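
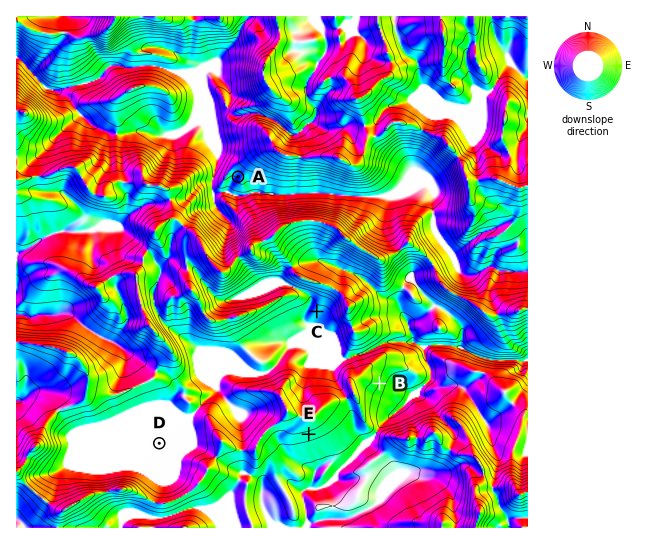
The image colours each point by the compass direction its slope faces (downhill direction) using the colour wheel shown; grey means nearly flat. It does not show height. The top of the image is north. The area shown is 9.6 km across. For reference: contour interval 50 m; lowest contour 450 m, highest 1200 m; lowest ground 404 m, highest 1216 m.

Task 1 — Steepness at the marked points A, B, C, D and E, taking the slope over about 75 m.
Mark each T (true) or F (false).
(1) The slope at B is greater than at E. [T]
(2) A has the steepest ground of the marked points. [F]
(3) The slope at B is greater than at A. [T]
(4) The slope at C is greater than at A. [F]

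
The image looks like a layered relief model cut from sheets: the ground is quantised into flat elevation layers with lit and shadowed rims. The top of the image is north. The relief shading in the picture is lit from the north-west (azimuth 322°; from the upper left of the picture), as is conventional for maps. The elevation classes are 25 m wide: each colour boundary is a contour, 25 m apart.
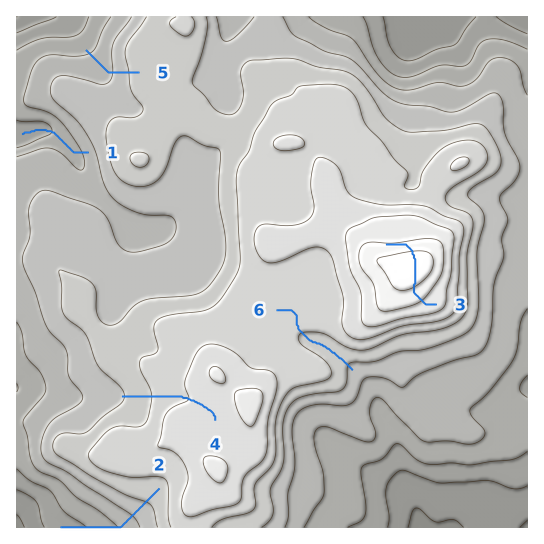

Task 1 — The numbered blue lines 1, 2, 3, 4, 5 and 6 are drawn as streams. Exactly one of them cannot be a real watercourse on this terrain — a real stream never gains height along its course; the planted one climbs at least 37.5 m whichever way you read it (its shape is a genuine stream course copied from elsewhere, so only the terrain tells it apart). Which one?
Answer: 3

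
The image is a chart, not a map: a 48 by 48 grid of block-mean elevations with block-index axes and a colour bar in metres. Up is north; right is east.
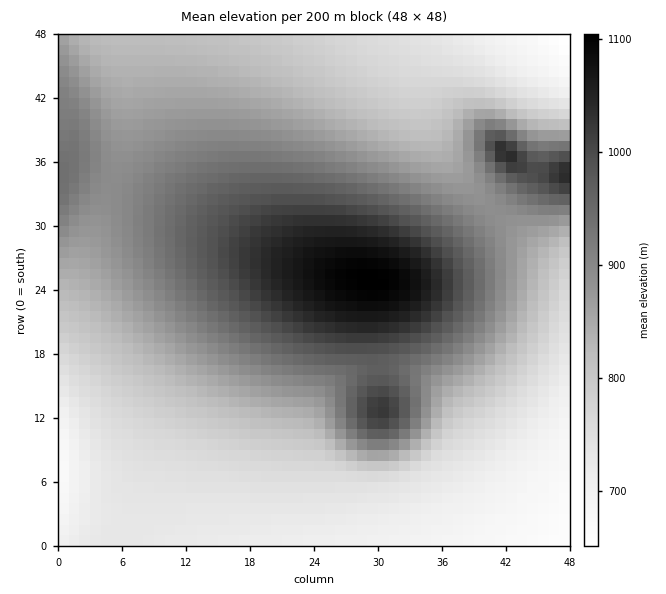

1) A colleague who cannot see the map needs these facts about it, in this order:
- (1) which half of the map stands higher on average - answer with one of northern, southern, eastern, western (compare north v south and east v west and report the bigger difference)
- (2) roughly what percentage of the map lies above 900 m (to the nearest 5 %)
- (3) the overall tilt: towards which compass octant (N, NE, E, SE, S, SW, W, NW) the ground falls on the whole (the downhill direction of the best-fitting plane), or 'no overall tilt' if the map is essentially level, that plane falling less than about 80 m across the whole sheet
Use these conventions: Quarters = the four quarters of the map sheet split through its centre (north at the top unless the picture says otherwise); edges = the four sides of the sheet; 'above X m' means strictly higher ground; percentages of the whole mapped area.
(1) The northern half stands higher on average than the southern half.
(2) About 35 % of the map lies above 900 m.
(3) The general tilt is down to the south (the land rises towards the north).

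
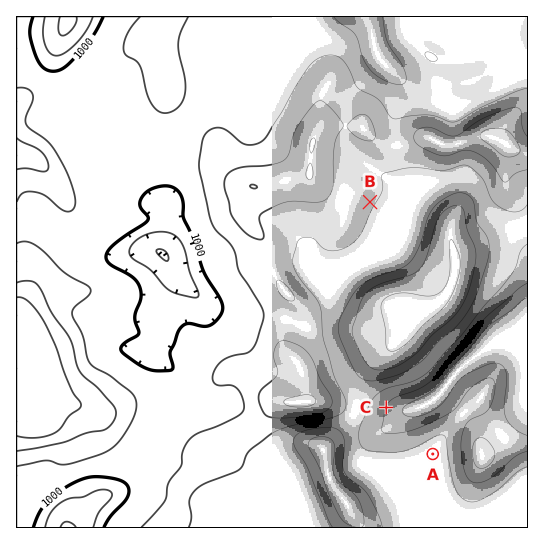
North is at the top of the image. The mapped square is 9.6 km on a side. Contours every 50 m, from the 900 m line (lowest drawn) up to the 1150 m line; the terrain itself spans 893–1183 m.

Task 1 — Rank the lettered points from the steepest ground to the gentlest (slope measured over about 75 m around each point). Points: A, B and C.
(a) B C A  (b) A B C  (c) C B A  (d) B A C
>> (c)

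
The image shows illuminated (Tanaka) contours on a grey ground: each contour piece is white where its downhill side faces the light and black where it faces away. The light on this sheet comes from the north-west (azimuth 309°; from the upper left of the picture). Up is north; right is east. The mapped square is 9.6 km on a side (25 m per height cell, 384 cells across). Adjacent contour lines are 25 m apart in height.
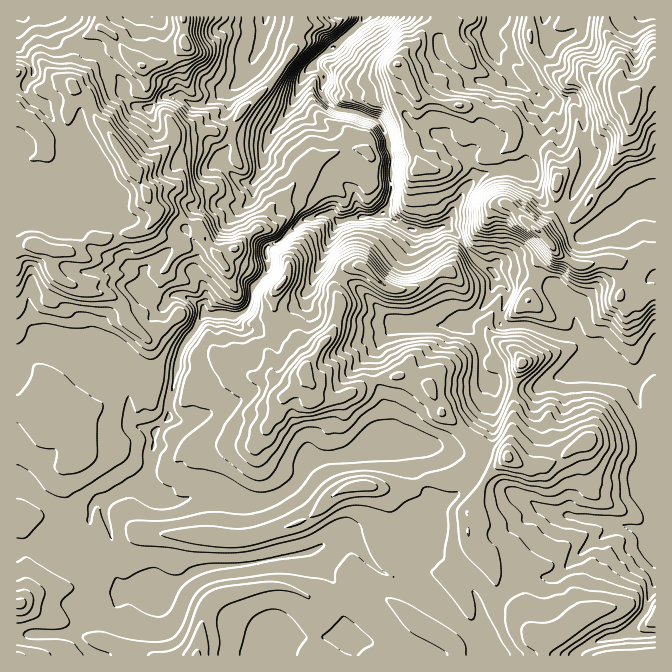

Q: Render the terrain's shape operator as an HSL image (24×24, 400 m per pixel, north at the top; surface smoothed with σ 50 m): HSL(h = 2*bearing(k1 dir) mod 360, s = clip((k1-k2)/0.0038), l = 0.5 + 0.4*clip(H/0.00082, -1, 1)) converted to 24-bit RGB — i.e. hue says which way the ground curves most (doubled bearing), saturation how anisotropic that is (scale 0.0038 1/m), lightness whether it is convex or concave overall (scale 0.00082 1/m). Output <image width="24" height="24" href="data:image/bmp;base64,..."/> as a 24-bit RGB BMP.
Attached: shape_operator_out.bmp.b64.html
<image width="24" height="24" href="data:image/bmp;base64,Qk32BgAAAAAAADYAAAAoAAAAGAAAABgAAAABABgAAAAAAMAGAAATCwAAEwsAAAAAAAAAAAAAmntLkHBcgGaNe6CccpqXaGePwp+PimyDbW94fX5+eoB8hYZ5fHZ8fHV0f2tqZ5lzdqN7cWNzgFt2mLKCs1phI3AwPoAkmlw2gbShc5KTb4h2eHpoe3VyZnBvkJ5omndybXFkcnRre3BsfpF9d3B6fnd/jKaibpaGgGBkcWiAhKGReol/lX6Yy7HRwrLWHHu6s4ehhXmWgHSPcW1+e351eHx3VH1uv5K/rp3GnZa/laa2kXyag3qPh6Gef11egmhrgI6EhGRncpB2a4Rkb4qSfY12fZiEODiqhIRsd21rfHF1jGuNjIF1cW9fcGpRU1YxP0gkSVQva2pNdWNxmZyLe1lkc5KNioWQfF10jLCRe4KOgIScTY5bmZxlkZRxaUlhg4h2dIB1bYKFhGCQlpKwmZnApqfHrbHPsqvSup7SqnC1QWNEa25VipGDe4l5cnd8pWuUhJx+cIyBfYiOjYWkVHKnmHJOc1FnjIGJh3R1Z4FiXZF+hZN1aGhVc3ZcgHttamVWW2dPm3ec3q7QSWZVZ31YeIFxa3p5ZqqerKmMamiAZUY4W1I1jnhId7qdZWqTdWVploWAkH98ZIJkTHtRlWR4gYBubGJYh3NsdZhxT29mY5h8xrbjtLDdiHiji36cZJiXwmtnRiUohrqLYIaGjauBa4FjVlZmcXyLeYiCnpGTh4WTf5+aTU+Jmoieg32YsI+vnKeCUGNkc3hYVWVCcGxUdndmcXBhe2ZfP16M3NnydHmqwI/HtryTd5ieUmF5eYCJfHuGiJCBiJB8klVbL25lkYZkdHKNcmeO1bCvVz1MWHBLhZhqXGtfcmNihlddic2oPl6E07yJX1SEWoqR49HPinmdZkxze3uDhY6FhICLnIyKb2OOMEyXvq2aX3VfTHtmv46ZuH3Il7TNvqnUU2eAa2d2mMOdfaBrMzFBv9NnOWFrXFeWpa2DkFh1fGKJeH2BhZGFfXd9i319jG2FOqKStFNchnuKeIeVTI+B27HBib2gM4t6oHLHsKjSnqfDso2XOjlb2FRJNIY+Olg3bnJXd19baYplc4VyfndweHVtbVtbm3RVxsSEFFVqmqO1h4Wuh2GPR4RY8KunMnFJJkU4ibyGhYbDxZi1WSh+1vXu0LLbmVm2dE1fgGNaV4xTjnJchIFbb2hRTWuHq9jBxHLFG9nefnwYLxMFu597W52HsGA/v31yQkhkNjobQUghSUUpeNBYXhUMcl4bS6SMmFeau5xxP3aQPU+WtmFnm7/Pes2rZztRgI0usyYdd0GjAL2s+9LQHVk/bmTD0nx0pR+Y0tr5d267g6pvM5aSVCWt28ivSig1HT4m3+TJmni5XyFqpNR/halJm1pUbTpwyb2JQyxZn9OZ3M6GACMz99/UCC5C9dbz0vnsIBMe12vU2fLfKgkjMWRHkyg3XOil1dn2htS+gmiHrLPhgpXLtmuzuna+uY7KQZNuf2bBf+nV+NPlAD829dNWDzpUxdWhvV2TRGWXL1kgkQEvzXRXMBwalvK1dejQO0Isf2lYn3qadXVedF5gc5tub15cl09kzOvENLFmXjcqHkkv67rNVLEJQh0EIDADIjADog8rhL9iCiAp89jl0u35m+3viCJivaJnZHVpen9ve3p1epGAfW5wdVtwhshuw1O7d8HQrYXJEzxKs4R0soaWkIC1aEy40/LZngDAlpVoH1lRKdBf3sKZKQon1eiV02aWUYBjcXlwkW2VdJ1/eHB5d0eE1/Himzh6uo9MEi0k0+jEFSJCs5eTnIGjen2Sz+maDwB+v9Hdo2e4PKF5f3oyKmBm5bWfLkZZ5Y6aRINZZ492q1yZaFV32PPecVWBvD5mlYa/f27PuLJoDCcmtJ2ao1mMzN3qewCLyveuZ1FHeVdiYHxdqbSLTo6gkEFjpUJ+w5RPSrSuwmiEf0JQeMd3ebVWQBUXIewnaBQZI2l5+NPoUKBgDTg8xv8pTQ4AOwA5y+Ofc6nBwNTtjarQws3cTDpli3EpVSNOudO0s3G/K1S4s8Lb2erWSShGwpJxdDMrXLw+Nl01HEAu+tHYAzAldwBv38TMfkeS2u/QUnWGZWEwdYg0XC4qZCVQn47je8HWw96/wl6+xEnBiIJOfFhChkSGtdjUuoTQ5djzYJLLQFFbQmJw/M/aADMjXlKleZXA8tnZTURpva92RmikYTVeddaEO5KTdjOO5OzLay/EYHxCYHFLrVKMhcqFXHlOTTVe9vbVVS6HZnqeNUBg07+l67HzAFVKKT0Ysoo1zGSBs8Z6L0V9SEd4z9l5lp5YNzx1oLtaPoAu"/>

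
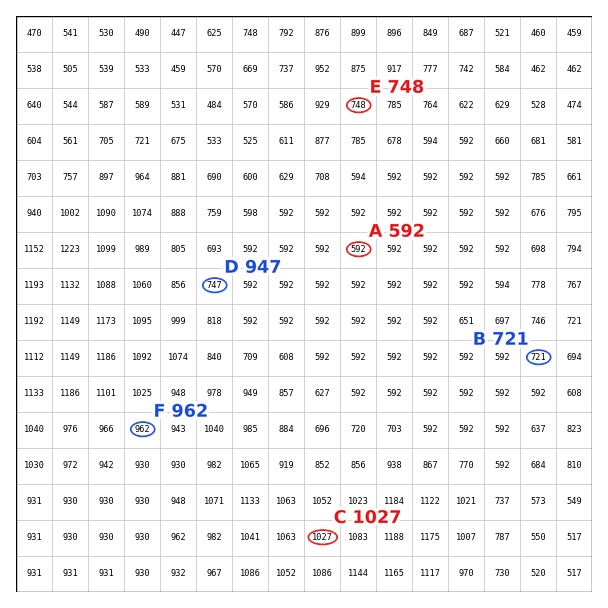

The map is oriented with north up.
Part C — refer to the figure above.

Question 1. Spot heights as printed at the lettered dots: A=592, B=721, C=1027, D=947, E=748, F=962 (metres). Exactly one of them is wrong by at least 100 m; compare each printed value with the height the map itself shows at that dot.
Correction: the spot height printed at D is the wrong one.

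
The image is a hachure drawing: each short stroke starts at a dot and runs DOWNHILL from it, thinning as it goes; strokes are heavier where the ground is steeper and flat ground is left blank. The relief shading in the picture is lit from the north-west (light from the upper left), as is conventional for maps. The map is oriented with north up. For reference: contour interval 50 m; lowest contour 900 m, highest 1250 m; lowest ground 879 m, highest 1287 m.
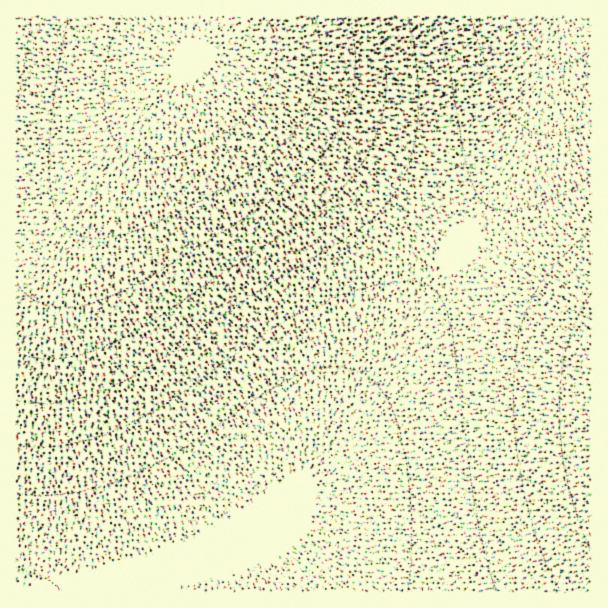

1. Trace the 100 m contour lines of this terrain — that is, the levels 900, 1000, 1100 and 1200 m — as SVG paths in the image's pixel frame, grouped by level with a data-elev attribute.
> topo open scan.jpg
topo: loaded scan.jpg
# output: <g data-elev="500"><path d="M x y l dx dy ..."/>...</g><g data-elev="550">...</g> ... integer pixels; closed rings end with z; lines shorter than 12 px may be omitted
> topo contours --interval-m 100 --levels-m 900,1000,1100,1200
<g data-elev="900"><path d="M17 567l33 14 6 4 4 6"/><path d="M591 48l-9 9-10 6-11 1-10-3-11-6-9-9-9-14-8-15"/></g><g data-elev="1000"><path d="M17 445l22 2 23-2 24-5 25-8 26-12 27-15 99-70 45-26 33-14 34-10 29-4 19 2 9 5 8 8 6 12 4 15 6 34 19 152 10 45 12 37"/><path d="M591 176l-31 19-18 8-17 5-13 2-12 0-11-3-7-6-9-13-6-21-19-105-11-45"/></g><g data-elev="1100"><path d="M17 352l21 6 24 0 27-6 28-11 39-23 137-90 24-18 18-15 17-18 13-18 9-19 8-23 4-25 0-26-2-25-6-24"/><path d="M591 292l-14 26-10 27-6 30-2 33 2 36 6 36 10 36 14 36"/></g><g data-elev="1200"><path d="M69 17l-9 45-8 52-3 41 1 31 6 24 9 16 13 9 18 4 17-2 21-6 24-9 30-15 57-33 21-15 18-16 12-14 10-15 7-15 5-16 3-18 0-17-2-16-5-15"/></g>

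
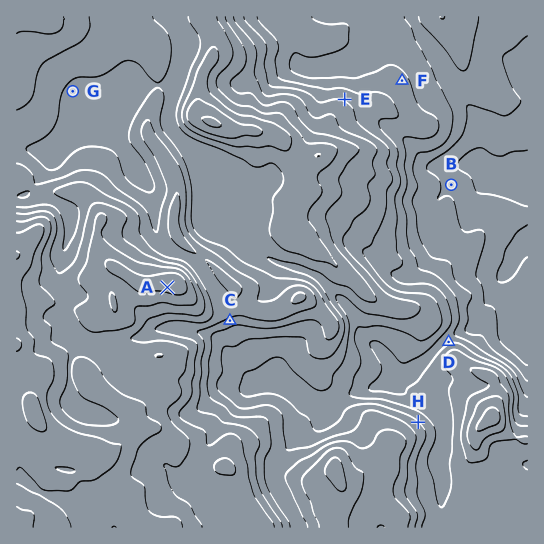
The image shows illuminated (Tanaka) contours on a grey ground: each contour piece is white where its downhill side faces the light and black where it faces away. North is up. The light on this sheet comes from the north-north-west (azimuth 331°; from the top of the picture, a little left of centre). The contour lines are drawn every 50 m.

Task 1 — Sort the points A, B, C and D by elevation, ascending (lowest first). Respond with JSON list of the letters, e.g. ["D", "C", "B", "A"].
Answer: ["B", "D", "C", "A"]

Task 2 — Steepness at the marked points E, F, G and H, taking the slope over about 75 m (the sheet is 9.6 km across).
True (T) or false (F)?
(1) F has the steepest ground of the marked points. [F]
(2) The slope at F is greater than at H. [F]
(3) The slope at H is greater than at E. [T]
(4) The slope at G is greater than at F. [F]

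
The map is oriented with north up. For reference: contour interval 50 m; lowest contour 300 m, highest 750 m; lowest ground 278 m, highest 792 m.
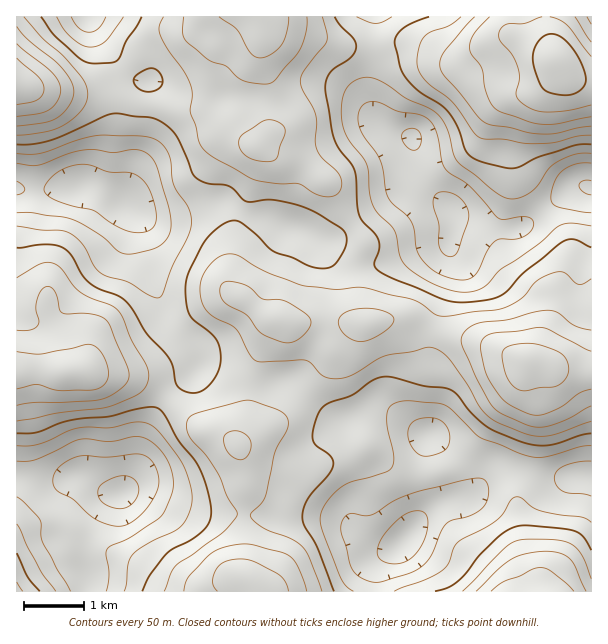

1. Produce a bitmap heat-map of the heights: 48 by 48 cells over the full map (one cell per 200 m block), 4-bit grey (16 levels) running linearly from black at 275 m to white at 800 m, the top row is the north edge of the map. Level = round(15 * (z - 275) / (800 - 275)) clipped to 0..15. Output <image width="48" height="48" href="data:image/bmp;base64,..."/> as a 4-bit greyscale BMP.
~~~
<image width="48" height="48" href="data:image/bmp;base64,Qk32BAAAAAAAAHYAAAAoAAAAMAAAADAAAAABAAQAAAAAAIAEAAATCwAAEwsAABAAAAAAAAAAAAAAABEREQAiIiIAMzMzAERERABVVVUAZmZmAHd3dwCIiIgAmZmZAKqqqgC7u7sAzMzMAN3d3QDu7u4A////AIdkMzNFZ4mqu7zLuphlRERVZniau7zLqXZUMzNFZ3iau7y7qodkMzNEVWeJqru6qGVDMzNFZniJq7uqqYdUMyIjRVZ4mqqqmGVDMzRFVmd4mqqpmHZUMiESNFZniZmZh1QzMzM0RVZniJmYh3VDMyESNFVWd4iIdlQzMzIiNEVWeIiId2VDMzISI0RVZmZmZkQzMiERI0RWd4iHd2VERDMiIzNEVWVVVUMzIhEBEjRWeIiHd2VEREMzMzM0VVVERDMiIRAAEjRWeImId3ZVRUREMzM0RVREMzMiEREREjRWeJmId3dlVVVERERERERDMzMyISIRIjRniZmId3dmZVVEREREREREM0RDMiIiI0VomZmYd3dmZmVENERERVVVRFVUQzQzNFaImZmYh3ZmZmVDM0RVVnd2ZXdmVVVURWeJmZmYh3ZmZlVDM0VWeImYd4iHd2ZmVmeImZmIh3ZmZVVERFV4maqqmJmZmYiHd3d3iIiIh3dmZVVVVVaJq7u7qaqqqqqYh3d3d4iHd3d3ZlVmZmeKvMzMuru7u7uph3Zmd3h3d3iIdmZnd3ibzMzMy7u8zMuph3ZmZ3iHd4iIh3d3d4mrzd3cy7u7u7uph3ZmZ3iIiIiZmIiIiImrzd3cy6qqu7qYd2ZmZ3iZmZmZmZiIiJqrzMzMu5qqqqqYdmZmd4maqpmZqpmYiJmru7u6qpmZqqmHZlZneImqqpmZqqmYiImZmqqqmZmZmZmHZVZ4iZqqqZmZmZmYh3eIiJmZmZmZmId2VVZ4maqZmYiJmYiHdmZmd4iZiImZh2ZlVVZ4mZmZiIiIiHd2VURVZ3iIiIiYdlVVRFZ4mZmIh3d3d2ZlQzNFVneIiHiIdlRERFVniIh3d2Znd2ZUMyM0VWZ3d3d3ZVRDNEVneId2ZmZnd2VEMiI0RFVnd2ZmVUMzM0RWd3dmZVZmd2VDMiIzRERWZlVVRDMiIjRWZ3ZmVVZndmVDMiIzMzRVVUQzMyIREjRWZmZmZmd3ZlRDIiIzRERERDMyIiEREjVWZmZmZ3d3ZUMzIiI0VVRDMyIiERERI0VmZnd3eIiHZUMzIiNFVlVDIiMiESIiI0Znd3iIiIiHZUMzMzRWZmVDIjQzIiIzM0ZneImZmYiHZUMiM0VmZmZUM1VUMzMzNFZ4iJmpmYh2VDMiNFZ3d3dmVXdmVURERVZ4iZqpmYd1QzIiNFeIiIiId5iIdmVWZmeImZmZmYdlQzIiNGeJmaqqmaqph3ZmZneImZmZmYdlQzMzRXiaq7u7u8y6mHd3d3eIiJmZmYdlQzRFVomrvM3dzN3LqHd3d3eIiJmZmIdlREVWeJqrzN3e7d3LmHd3ZneImZmZmHdlVVVniaq7vN3u7ty6l3d3ZniJmaqqmIdmZWZ4maq7vN7v7cupdmZnd3iZmqq6qYd3ZmZ4maq7zN7/7amHZVVnd4maqqu7qph3ZmZ4iaq8zN7u3Jh2VEVmeImqqru7uph3ZmZ3iJq8zN3ty4dlQzRWd4mqq7u7uph2VVZnd4mrzMzcug=="/>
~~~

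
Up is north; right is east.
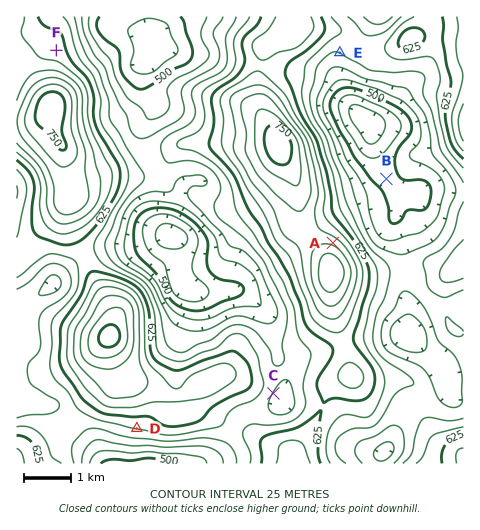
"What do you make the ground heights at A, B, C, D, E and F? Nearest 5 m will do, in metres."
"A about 695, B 495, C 575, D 600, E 575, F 640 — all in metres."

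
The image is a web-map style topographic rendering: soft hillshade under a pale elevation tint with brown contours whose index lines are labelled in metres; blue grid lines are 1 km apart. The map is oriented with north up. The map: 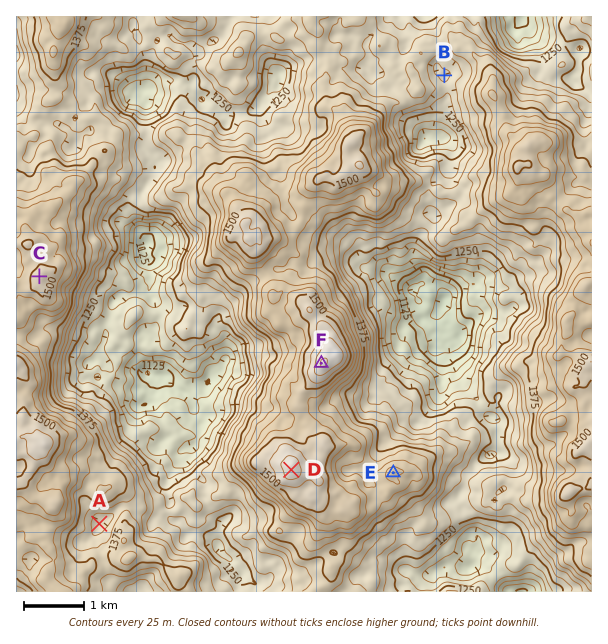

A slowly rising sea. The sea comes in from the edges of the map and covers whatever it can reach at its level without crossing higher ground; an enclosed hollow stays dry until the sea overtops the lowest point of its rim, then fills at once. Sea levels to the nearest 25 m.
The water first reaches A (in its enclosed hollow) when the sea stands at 1350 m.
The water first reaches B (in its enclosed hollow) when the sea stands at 1300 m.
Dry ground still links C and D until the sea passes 1275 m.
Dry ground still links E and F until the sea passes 1425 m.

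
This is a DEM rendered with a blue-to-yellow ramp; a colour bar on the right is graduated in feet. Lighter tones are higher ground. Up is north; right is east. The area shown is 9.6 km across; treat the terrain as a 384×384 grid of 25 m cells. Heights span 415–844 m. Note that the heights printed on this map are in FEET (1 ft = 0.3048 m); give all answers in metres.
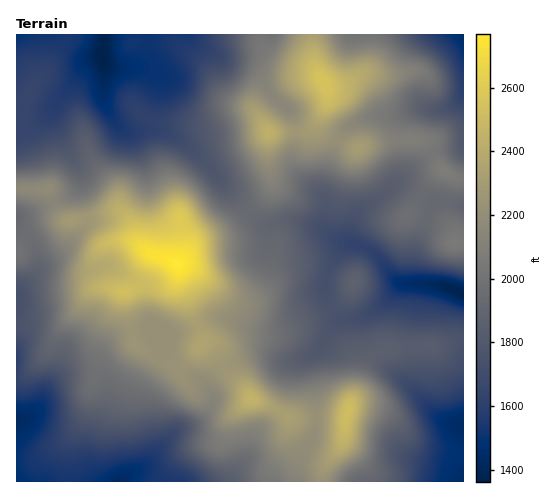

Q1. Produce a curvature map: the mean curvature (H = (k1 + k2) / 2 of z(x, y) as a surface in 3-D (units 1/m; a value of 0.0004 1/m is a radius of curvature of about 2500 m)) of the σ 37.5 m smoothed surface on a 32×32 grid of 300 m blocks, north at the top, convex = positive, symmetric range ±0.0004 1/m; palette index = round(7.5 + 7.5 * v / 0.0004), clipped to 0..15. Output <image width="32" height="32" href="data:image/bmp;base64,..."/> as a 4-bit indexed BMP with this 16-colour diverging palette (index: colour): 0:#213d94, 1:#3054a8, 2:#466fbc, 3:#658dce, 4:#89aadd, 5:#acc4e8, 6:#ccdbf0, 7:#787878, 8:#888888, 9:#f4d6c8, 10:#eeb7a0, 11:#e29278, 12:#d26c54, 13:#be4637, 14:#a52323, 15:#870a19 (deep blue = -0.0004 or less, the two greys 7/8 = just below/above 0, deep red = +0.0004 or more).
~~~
<image width="32" height="32" href="data:image/bmp;base64,Qk12AgAAAAAAAHYAAAAoAAAAIAAAACAAAAABAAQAAAAAAAACAAATCwAAEwsAABAAAAAAAAAAlD0hAKhUMAC8b0YAzo1lAN2qiQDoxKwA8NvMAHh4eACIiIgAyNb0AKC37gB4kuIAVGzSADdGvgAjI6UAGQqHAIh4iYRohSV2fGp9sErLh3iJh3aGVHh5pjd4afp3ZWZoial2l4U43tlVuFS/1jWneWaJl6iXUFiGU5txf6I511ZEWJeJl4AU3mF+s3+1fJI0dCe6eZh46hv/2qR/+MsTiMUo3Gh2a9Yo/lWHb/6iKKjZNopnVqx0mcYUWXaWAXmIn6Z5V5uneWeVEyQzVWiImFu0eEvoddybdndkaIiqnLiVpUlYlnN7uGiKpmmJqZurlX6HlmMkdUV4Z5hkRpdWe1ZJ1FtRaaRXm4SHaHNZmrlHeN7P2syIqZmnVEzZVGUgRVm5lVNOneh2mYVN/BAAA9MlyCKKvs5RNYeYSOYLiq3kdF+G77rMQ1aYiGQwa2r/k3kK7dhmv5d2moZUR7tnvGbfsiaoidqGVVZEh3rNlpwkiKrtk5/0JXh2l3hGi6Z1/MUSz2CPtBRpy4RXVUaWSP36M5+CioMUWcciSIZEaa9ThTmpZcpCRXukd2zXM0n5ZoV8UzilJXaLkqps/neHgHV1zkE1M2hVv/aah+6b7fSXVewjiHmXU5/2i1AlV5i4p0bWGbl4iIr9MB35MWYwJalllTy2VUnJ9wVq7MV1KLGalohJhmQplKdtrum6yW3ymbhoJmd1akGIfK6o77v/s5iZYzuHeIYiiEu+cXyWmFaHecksqJpomdwnrGA3hkRo"/>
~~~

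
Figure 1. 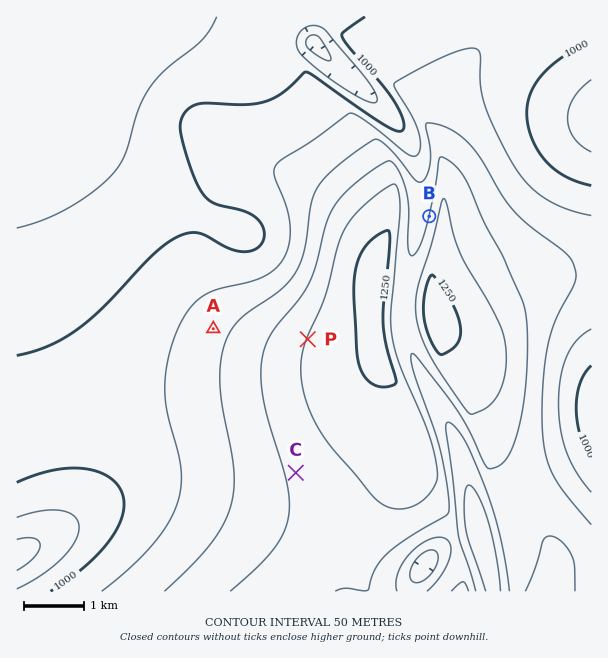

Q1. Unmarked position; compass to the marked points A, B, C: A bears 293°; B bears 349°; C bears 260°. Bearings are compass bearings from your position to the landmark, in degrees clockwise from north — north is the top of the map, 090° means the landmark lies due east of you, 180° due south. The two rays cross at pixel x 473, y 440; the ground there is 1150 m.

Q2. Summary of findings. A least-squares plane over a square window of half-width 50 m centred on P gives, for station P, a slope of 5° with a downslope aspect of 290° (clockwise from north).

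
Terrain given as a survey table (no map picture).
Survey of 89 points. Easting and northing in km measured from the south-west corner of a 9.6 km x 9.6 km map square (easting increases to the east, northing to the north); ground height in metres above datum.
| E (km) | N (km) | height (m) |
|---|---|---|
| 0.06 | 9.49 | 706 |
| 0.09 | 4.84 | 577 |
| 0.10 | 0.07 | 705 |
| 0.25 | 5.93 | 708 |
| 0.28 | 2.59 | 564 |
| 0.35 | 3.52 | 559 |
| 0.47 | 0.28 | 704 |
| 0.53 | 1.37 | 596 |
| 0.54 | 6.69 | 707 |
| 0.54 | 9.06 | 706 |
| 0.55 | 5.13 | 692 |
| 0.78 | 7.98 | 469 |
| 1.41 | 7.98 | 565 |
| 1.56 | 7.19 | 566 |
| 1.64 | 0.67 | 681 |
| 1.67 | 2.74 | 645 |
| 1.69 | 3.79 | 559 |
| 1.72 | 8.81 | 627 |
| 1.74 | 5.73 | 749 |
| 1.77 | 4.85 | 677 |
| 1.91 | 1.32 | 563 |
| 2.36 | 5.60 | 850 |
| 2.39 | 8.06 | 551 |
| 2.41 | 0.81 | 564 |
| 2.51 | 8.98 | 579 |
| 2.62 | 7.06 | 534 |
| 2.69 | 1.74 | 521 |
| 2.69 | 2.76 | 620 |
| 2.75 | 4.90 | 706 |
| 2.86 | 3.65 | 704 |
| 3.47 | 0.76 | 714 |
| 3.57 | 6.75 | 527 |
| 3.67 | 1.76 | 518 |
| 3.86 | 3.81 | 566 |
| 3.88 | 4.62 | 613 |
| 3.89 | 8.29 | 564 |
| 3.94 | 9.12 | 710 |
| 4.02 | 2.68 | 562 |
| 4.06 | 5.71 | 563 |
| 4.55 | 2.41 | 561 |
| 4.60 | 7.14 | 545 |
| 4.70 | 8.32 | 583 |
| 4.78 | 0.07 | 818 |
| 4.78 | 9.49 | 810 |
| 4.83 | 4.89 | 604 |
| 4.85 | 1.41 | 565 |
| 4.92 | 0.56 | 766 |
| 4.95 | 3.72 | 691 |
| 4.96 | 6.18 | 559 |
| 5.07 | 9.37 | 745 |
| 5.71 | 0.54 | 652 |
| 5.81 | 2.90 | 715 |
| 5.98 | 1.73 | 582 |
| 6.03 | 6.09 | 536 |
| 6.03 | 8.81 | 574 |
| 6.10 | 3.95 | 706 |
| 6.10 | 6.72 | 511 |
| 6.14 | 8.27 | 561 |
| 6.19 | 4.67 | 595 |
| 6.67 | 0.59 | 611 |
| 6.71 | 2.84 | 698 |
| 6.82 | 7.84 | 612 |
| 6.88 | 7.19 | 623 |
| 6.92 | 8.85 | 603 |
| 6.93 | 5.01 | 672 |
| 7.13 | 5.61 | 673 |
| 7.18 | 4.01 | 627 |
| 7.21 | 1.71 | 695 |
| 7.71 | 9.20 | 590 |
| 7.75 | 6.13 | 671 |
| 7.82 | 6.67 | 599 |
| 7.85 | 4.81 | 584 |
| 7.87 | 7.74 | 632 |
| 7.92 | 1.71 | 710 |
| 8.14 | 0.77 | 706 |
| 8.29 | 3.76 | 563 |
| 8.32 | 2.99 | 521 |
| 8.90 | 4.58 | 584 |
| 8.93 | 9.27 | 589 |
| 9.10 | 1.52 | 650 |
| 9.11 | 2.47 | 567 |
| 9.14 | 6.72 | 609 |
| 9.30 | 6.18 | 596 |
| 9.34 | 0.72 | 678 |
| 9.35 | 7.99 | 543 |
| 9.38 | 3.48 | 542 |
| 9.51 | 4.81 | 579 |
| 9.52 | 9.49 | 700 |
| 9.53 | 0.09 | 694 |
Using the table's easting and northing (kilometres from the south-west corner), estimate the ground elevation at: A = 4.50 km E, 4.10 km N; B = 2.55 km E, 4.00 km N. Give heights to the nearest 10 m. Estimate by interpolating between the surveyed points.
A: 680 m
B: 710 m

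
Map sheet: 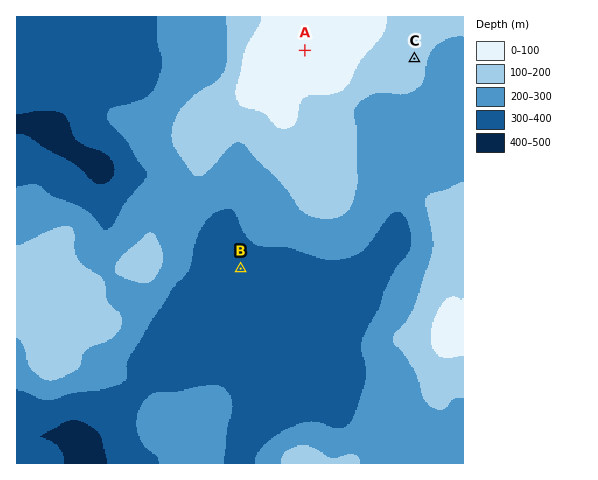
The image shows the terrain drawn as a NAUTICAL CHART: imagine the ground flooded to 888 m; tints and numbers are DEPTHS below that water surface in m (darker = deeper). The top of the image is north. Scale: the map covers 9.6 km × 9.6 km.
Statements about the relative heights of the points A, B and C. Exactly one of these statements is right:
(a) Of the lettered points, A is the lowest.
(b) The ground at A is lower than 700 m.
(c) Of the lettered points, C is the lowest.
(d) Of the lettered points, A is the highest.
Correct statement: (d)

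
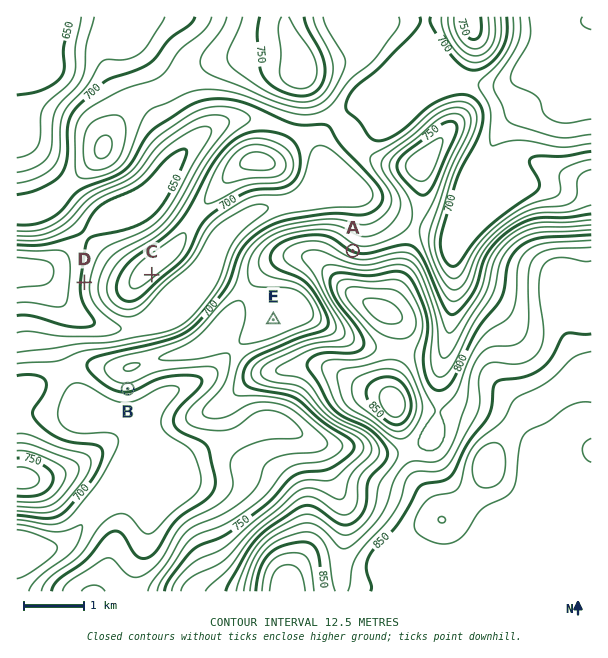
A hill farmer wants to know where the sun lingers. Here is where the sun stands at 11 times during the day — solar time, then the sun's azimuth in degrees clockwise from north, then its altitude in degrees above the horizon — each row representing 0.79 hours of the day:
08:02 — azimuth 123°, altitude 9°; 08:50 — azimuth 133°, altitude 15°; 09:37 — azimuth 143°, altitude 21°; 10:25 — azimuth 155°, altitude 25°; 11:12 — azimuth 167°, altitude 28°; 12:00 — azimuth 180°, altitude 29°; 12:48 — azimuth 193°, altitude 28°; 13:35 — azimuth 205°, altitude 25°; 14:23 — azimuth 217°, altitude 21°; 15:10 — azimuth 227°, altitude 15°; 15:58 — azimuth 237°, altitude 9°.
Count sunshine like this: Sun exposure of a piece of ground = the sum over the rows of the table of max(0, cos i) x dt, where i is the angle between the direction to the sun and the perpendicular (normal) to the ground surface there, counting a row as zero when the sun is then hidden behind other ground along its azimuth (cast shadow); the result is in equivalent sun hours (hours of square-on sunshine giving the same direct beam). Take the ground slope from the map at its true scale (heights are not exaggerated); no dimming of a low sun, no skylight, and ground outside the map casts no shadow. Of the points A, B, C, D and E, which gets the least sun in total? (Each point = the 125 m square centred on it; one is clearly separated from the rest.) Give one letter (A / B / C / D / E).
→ A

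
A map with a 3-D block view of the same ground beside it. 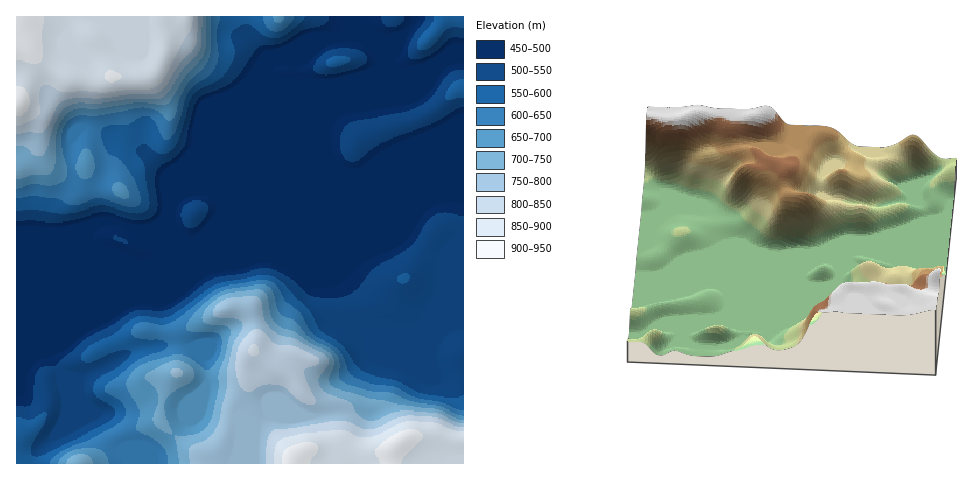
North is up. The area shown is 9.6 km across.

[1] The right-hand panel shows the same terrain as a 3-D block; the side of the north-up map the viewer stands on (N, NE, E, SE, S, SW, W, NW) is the N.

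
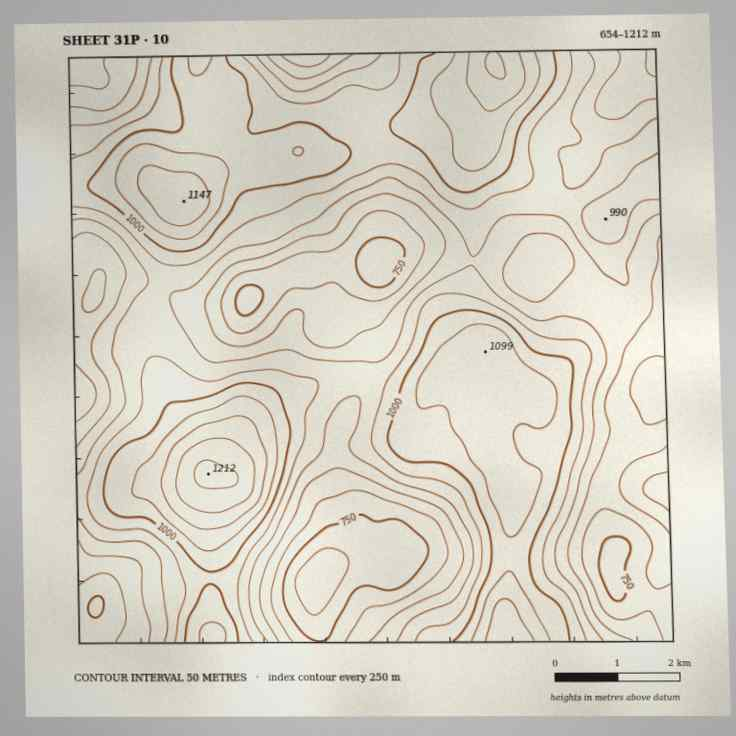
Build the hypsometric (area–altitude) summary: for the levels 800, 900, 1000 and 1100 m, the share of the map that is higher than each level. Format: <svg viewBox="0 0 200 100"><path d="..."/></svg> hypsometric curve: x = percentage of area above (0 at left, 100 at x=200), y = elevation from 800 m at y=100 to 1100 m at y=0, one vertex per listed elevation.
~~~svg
<svg viewBox="0 0 200 100"><path d="M175 100l-57-33-61-34-48-33"/></svg>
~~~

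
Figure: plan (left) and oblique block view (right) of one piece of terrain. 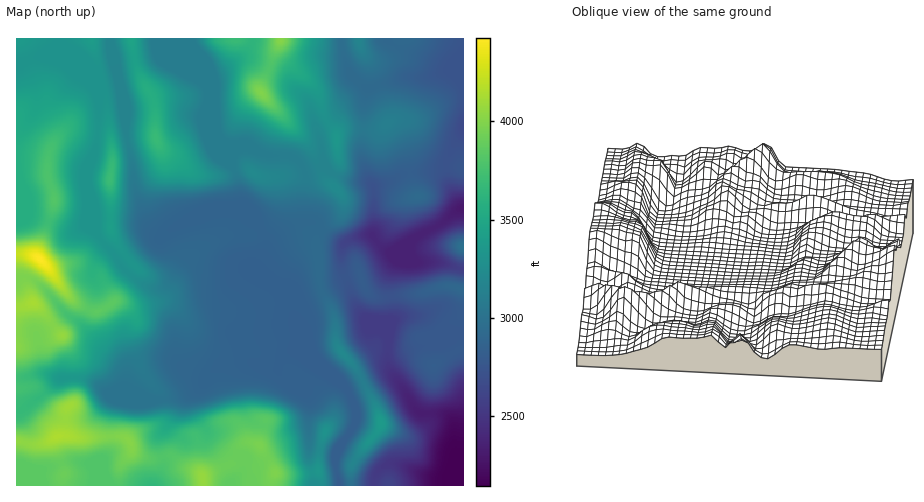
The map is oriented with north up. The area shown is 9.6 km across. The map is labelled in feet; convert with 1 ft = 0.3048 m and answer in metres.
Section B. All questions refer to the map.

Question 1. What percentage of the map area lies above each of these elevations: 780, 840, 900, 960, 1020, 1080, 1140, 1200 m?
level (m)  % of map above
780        93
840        87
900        61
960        46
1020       32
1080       23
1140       14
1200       5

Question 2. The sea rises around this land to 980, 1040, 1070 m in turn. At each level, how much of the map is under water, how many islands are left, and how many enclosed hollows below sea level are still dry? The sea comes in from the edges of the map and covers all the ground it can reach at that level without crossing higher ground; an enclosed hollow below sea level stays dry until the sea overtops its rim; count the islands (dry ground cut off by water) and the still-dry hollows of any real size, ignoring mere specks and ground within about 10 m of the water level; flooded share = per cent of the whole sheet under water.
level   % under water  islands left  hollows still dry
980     59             1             0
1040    71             1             0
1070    76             2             0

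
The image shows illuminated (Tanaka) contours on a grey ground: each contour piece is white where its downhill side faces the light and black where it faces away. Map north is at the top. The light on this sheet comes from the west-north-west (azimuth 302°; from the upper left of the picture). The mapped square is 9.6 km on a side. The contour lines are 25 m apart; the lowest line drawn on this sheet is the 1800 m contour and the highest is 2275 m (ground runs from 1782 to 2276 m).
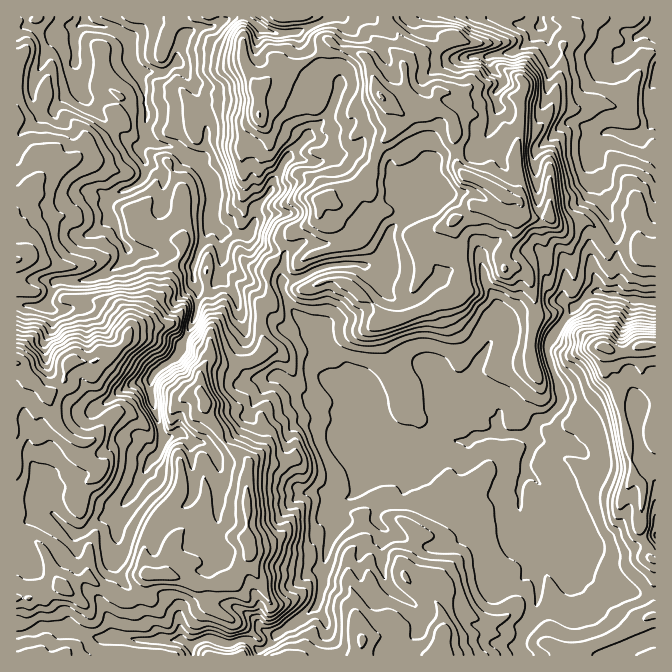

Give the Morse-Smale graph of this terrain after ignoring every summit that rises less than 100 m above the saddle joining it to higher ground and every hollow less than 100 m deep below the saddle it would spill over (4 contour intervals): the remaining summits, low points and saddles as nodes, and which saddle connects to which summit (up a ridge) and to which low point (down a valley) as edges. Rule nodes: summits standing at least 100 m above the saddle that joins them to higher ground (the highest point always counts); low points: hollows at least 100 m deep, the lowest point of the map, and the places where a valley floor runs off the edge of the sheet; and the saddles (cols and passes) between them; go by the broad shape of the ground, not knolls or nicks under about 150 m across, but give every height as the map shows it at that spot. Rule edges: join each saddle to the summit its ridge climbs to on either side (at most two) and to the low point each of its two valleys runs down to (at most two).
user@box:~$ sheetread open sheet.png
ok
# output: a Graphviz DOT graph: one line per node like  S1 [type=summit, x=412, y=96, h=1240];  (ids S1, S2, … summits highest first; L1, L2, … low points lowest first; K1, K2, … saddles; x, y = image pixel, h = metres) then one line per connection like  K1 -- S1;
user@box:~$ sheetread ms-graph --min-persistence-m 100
graph terrain {
  S1 [type=summit, x=17, y=363, h=2276];
  S2 [type=summit, x=382, y=97, h=2177];
  S3 [type=summit, x=607, y=347, h=2159];
  L1 [type=low, x=654, y=28, h=1782];
  L2 [type=low, x=85, y=20, h=1793];
  K1 [type=saddle, x=160, y=428, h=2055];
  K2 [type=saddle, x=268, y=283, h=2028];
  K3 [type=saddle, x=317, y=23, h=2016];
  K4 [type=saddle, x=522, y=640, h=1962];
  K1 -- S1;
  K1 -- L1;
  K1 -- L2;
  K2 -- S1;
  K2 -- S2;
  K2 -- L1;
  K2 -- L2;
  K3 -- S2;
  K3 -- L1;
  K3 -- L2;
  K4 -- S1;
  K4 -- S3;
  K4 -- L1;
}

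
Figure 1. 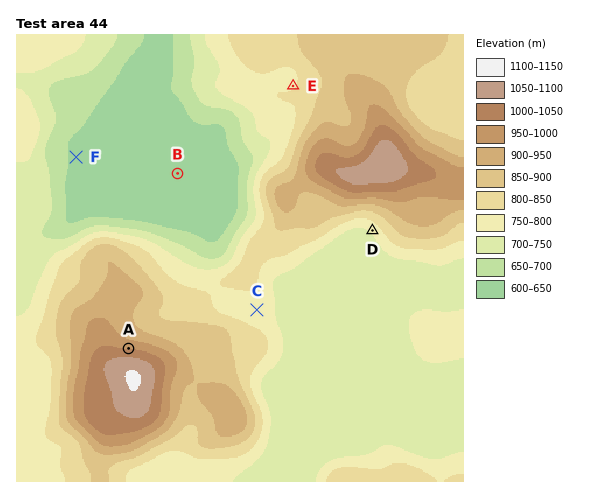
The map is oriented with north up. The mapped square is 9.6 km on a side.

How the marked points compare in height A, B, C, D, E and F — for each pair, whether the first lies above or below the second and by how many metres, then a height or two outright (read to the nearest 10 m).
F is below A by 360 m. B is below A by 360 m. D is below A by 240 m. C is below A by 220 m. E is below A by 200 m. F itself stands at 640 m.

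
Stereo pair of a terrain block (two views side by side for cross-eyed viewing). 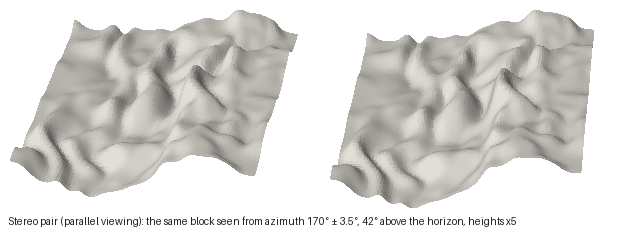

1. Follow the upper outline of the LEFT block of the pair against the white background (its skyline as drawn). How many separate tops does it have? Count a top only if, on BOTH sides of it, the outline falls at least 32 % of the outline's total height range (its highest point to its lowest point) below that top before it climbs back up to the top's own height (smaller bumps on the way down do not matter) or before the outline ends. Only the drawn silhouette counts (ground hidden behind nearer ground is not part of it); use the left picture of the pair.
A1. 0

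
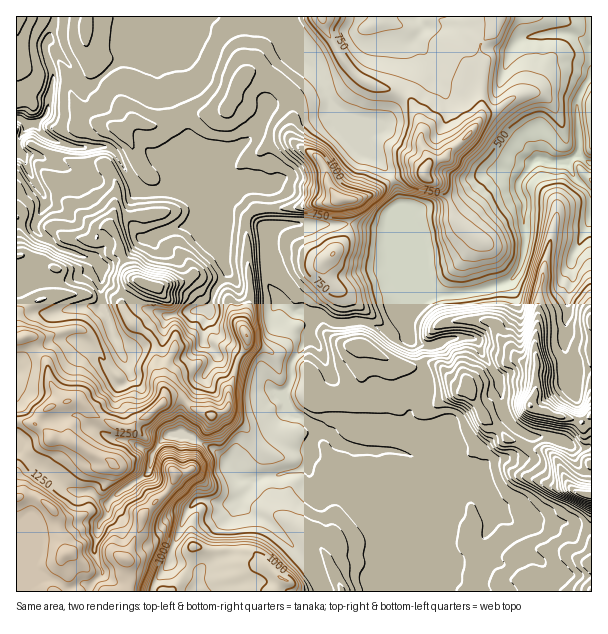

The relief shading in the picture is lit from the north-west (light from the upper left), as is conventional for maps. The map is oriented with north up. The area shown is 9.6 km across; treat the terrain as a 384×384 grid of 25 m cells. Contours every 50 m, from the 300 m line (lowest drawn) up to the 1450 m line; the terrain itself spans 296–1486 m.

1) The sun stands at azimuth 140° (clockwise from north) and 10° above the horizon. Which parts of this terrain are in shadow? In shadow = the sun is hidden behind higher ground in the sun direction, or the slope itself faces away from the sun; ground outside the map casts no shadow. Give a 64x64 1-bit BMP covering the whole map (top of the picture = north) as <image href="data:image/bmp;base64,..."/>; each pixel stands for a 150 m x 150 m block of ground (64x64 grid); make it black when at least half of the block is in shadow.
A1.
<image width="64" height="64" href="data:image/bmp;base64,Qk0+AgAAAAAAAD4AAAAoAAAAQAAAAEAAAAABAAEAAAAAAAACAAATCwAAEwsAAAIAAAAAAAAA////AAAAAAAC4YAAEAAADwDhwAAgAAAPAGDgBgAABw4AQEAAAAAFjxj4YBgAAAYPGvh/8AAAB/8Q+H/wAAAD/wH8P+AAAAH+Afw/wCAAAHAD/h+AAAAAAB//DyAAAAAA/7+AMAAAAA/gH4AeAAAAf8AH4AIAAAf+AAfwAMAAB/8Ad/AAD8AP/yD/8ABAAA3+NcfgAEAABfwcCcgAAAADwMA8AAIAACOD4D8OAAAAJ7/4fx8CAAMPv/9/vwMAA8/f//+/AwADz9////8DAAf/3////4MwD//f8f+/g7B//8cR/9+B+P//x4D534j////H/vHfwP///8//8f/B/v//z5/hP8Dg///PwHAfwID//8//cA/AAf//3//zj8AB///fAP//wAH///8P///Dgf///z///8Pg///v/P/nx/D/4+P3/8fH+P+H4//5x4/4/wfx/+AHx8D/B/A/7wPAAP8P8D/vw//gfw/wP++B//8AH/p/7AD//4Af/n/IAB/f+A///wAAD9/8D///4ADf/v8H5v/AAP/4/4OD/wAAf/H/wAP4AAA/4f/gA/hwAH+D//ADGOHAfgP/8AMZwH58B//0AxmAP3gHX+cDGEA/MAAfh4EYAB8AAR8HABgAH4AAHAOAEAAfgAAYA4AYAA+gAAABwBgAD4AAAAA4CgAHAAAAAAAOAAAAgAAAAA=="/>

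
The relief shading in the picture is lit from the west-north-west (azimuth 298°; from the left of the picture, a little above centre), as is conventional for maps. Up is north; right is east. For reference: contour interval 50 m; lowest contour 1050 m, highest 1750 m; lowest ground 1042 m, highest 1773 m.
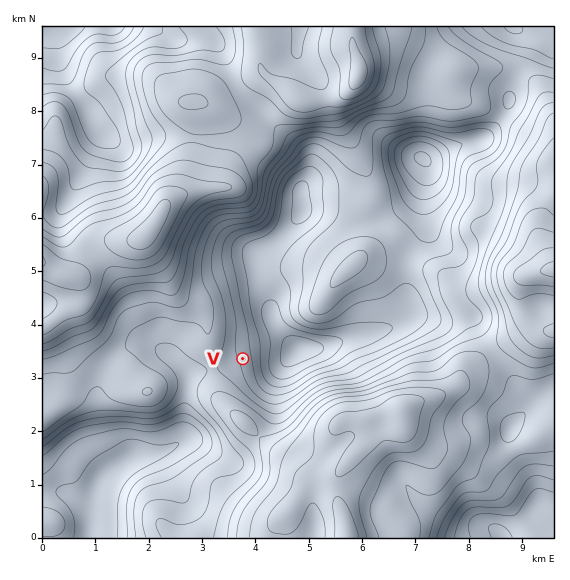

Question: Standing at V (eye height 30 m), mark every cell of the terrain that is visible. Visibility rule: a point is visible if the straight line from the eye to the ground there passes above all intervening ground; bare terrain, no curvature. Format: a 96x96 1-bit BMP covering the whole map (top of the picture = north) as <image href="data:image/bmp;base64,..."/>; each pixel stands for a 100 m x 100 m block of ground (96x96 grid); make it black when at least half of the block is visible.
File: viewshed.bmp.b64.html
<image width="96" height="96" href="data:image/bmp;base64,Qk2+BAAAAAAAAD4AAAAoAAAAYAAAAGAAAAABAAEAAAAAAIAEAAATCwAAEwsAAAIAAAAAAAAA////AAAAAAAAAAAAAAAAAAAAAAAAAAAAAAAAAAAAAAAAAAAAAAAAAAAAAAAAAAAAAAAAAAAAAAAAAAAAAAAAAAAAAAAAAAAAAAgAAAAAAAAAAAAAAAwAAAAAAAAAAAAAAAwAAAAAAAAAAAAAAAgAAAAAAAAAAAAAAAgAAAAAAAAAAAAAAAAAAAAAAAAAAAAAAAAAAAAAAAAAAAAAAAAAAAAAAAAAAAAAAAAAAAAAAAAAAAAAAAAAAAAAAAAAAAAAABAAAAAAAAAAAAAAADwAAAAAAAAAAAAAAD8AAAAAAAAAAAAAAD+AAAAAAAAAAAAAAD/gAAAAAAAAAAAAAD/4AAAAAAAAAAAAAP/8AAAAAAAAAAAAA//+AAAAAAAAAAAAD///AAAAAAAAAAAAH///hMAAAAAAAAAAP////+AAAAAAAAQAP/////AAAAAAAAYAf/////gAAAAAAA4A//////wAAAAAAAQA//////wAAAAAAAAAf/////wcAAAAAAAAf/////w8AAAAAAAA//////w8AAAAAAAA//////5+AAAAAAAA///////+AAAAAAAA////////APwAAAAA////////n/wAAAAA//////////4AAAAA/3////////4AAAAA/j////////gAAAAA/D//////f+ABAAAA/D/+////f8ABgAAA+H/8P///f8AAwAAA+P/8D////4AAwAAAGf/8B////4AAwAAAH//8B////4AA4AHAH//+A5///8AB4APgH///gA///+AA4B/gH///wA////cAQP/wH///gAfx//MAA//wD///gAfh/8AAAf/4D///AAPA/4AAAP/8f//+AACA/+AAAD/////+AAAB//gAAB/////8AAAH//gAAA////gAAAAP//gAAAf///gAAAAH//AAAAf///wAAAAH//AAAAP///wAAAAH//AAAAH///wAAAADj/AAAAH///4AAAABj/AAAAD///4DAAABx+AAAAB//+MP4AAA/+AAAAA//+H//AAAf+AAAAAP/+H//gAAP/AAAAAAOD///AAAP/8AAAAAAD///AAAH/8AAAAAAD///AAAD/8AAAAAAD///AAAB/8AAAAAAD//+AAAA/8AAAAAAH//+AAAAf4AAAAAAH//8AAAAf4AAAAAAH//8AAAAP4AAAAAAB//8AAAAH4AAAAAAAf/4AAAAD8AAAAAAAf/4AAAAD8AAAAAAAf/4AAAAB8AAAAAAAf/8Hn4AA8AAAAAAA//////AA8AAAAAAA//////wAYAAAAAAA//////wAAAAAAAAB/////+AAAAAAAAAB4D/+B8AAAAAAAAABwB/4A8AAAAAAAAADAA/AA+AAAAAAAAAAAA8AA+AAAAAAAAAAAAwAA8AAAAAAAAAAAAwAA4AAAAAAAAAAAAwAAQAAAAAAAAAAAAwAAAAAAAAAAAAAABwAAAAAAAAAAAAAAAgAAAAAAAAAAAAAAAAAAAAAAAAAAAAAAAAAAAAAAAAAAAAAAAAAAAAAAAAAAAAAAAAAAAAAA="/>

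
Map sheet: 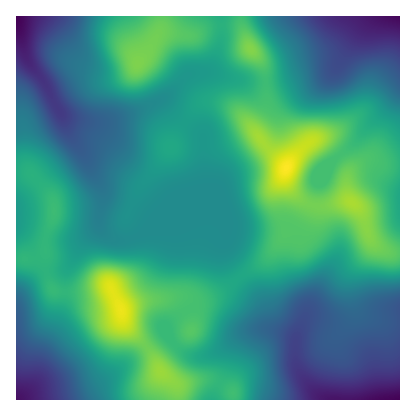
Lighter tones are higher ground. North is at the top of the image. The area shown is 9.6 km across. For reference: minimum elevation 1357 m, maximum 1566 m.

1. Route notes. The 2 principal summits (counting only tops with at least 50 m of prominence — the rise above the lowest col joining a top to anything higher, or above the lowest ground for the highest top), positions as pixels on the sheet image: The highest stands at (286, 168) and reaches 1566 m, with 209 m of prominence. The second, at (122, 310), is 1561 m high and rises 79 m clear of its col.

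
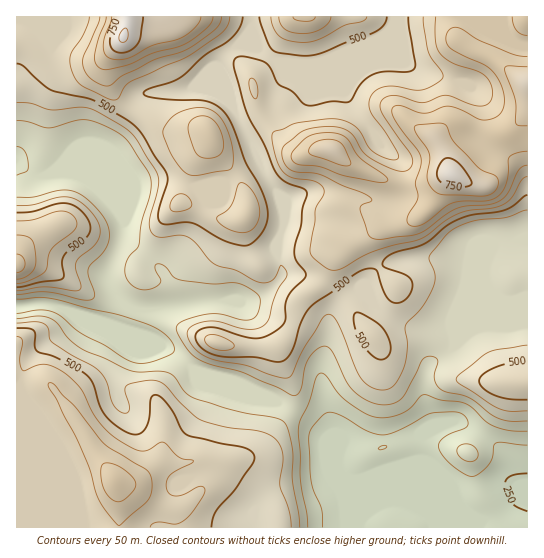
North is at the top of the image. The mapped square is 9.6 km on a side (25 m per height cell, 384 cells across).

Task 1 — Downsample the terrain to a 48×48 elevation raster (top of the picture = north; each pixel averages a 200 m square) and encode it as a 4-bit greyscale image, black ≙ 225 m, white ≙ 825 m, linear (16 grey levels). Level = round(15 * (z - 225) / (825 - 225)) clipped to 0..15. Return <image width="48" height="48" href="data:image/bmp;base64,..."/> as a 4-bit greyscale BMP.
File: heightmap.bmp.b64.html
<image width="48" height="48" href="data:image/bmp;base64,Qk32BAAAAAAAAHYAAAAoAAAAMAAAADAAAAABAAQAAAAAAIAEAAATCwAAEwsAABAAAAAAAAAAAAAAABEREQAiIiIAMzMzAERERABVVVUAZmZmAHd3dwCIiIgAmZmZAKqqqgC7u7sAzMzMAN3d3QDu7u4A////AIiIiIiZmYiIh3ZmZmZTIhERIiEREREREYiIiImaqZiIiHZmZmZDIhEREREREREREYiIiImrqpmIiHdmZmVDIhERERERESIREIiIiIm7uqmIiId2ZmVCIRERERERESIREIiIiJq7uqmIiIh3ZmUyERERERERESIREIiIiJq7qpmIiIh3dmUyERERERERIiIREYiIiJqqmZmIiIh3dmUyERIiIRESIzMhEYiIiaqpiIiIiHd3dmUyEREiIiIiIzMiIoiIiaqYd4iHd3ZmZlUyEREiIiIiIjIiI4iImqmHZnh3ZmZlVVQyIRIiIiIiIiIzRIiJmph2Znd2ZVVVREQzIiIzMzIiIiNFVYiJmYdmZnd2VURERERDIjNEREMiMzRWZoiZmYdlZndlRERERERDMzRVVUM0RFZ3d4mZmIdlZmZURERERFVUM0VWZlREVmd4iIiZh3ZVVVVEREREVmZUM0VmZlRFVmd3iIiIdmVUMzNERFVmZ3ZURFZndmVEVVZnd4d2ZVRDMzM0VniHd3dlRFZ3d2VVVVVmZodmVEMzMzM0aJiHd3d2VVZ3d2VVVVVVVXdlQzMzMzNFZ3dmZnd2VWd3dmVVVVVVVVVUMzMzMzNEVVVUVWd2ZWd3dmVVVVVVVTMzMzMzMzMzRERERWd3Zmd2Z2ZVVVVVVTMzRFRDNERDNEQ0RWd3d3dmd3ZlVVVVVWZVZlQzREREREREVWZ3d3Zmd3dlVVVVVamHdlQ0RVREVVVVZmZ3eHd3d3dlVVVVVbqYdlREVVRFVVZmdmZ3iIh3d2ZlVVVVVbqYdlVERVVVVmZndmZ4iZmId2ZlVVVVVaqYh2VERFVVVmd3dmZ4mZmZmId2VVVVVZmZiHZURFZmZneIdmZ4mZmaqqmHZVVVVYmZmHZDNGd3d4iZh2Z4iZmaqqupdlVVVXeIiHVDNFeIiIiZl2ZoiZmaqqu7mHd2ZVVmdlQzM1eIiIiJh2ZniZmZqqu7uqqpdkREVEMzM0aIiIiIhmZniZmaqqu8zMzLlzMzMzMzM0Z4iIiIdmeIiaqruqvN7t3LqDMzMzMzM1Z4iIiHZnmqq7u7qZrN7tzLqTMzMzMzNGeImZmHZoq7zMy5mJq93cu7qjNEMzMzRXiJmqmGZ5q8zcuYiJvN3Lu7u0REQzM0VniJmql2aImrzLqIiavNy7u7u0RERERFZ4iJqql2eIiZqpmIirzMy7u7zFVVVVVmeIiJmZhniIiIiIiIm7u7y7qrzFVmZmZ4h3d4iHZniHd3d3eJq7qquqmqvGZnd3iIh3d3ZmZniHd3d3d4mZmZmZmazXd3eImZh3d2ZmZoh3d3d3d4iIiImImbzXd3iJqqmYh3ZmZ4h3d3d3d3d3d4iZmrzXd3iau7upmIdmZ3d3d3d3d3d3d4mqq8zHd3iJvN3Lqph3d3d3d3d3d3d3eJq7u7uoh3eJrO7czLqYd3d3iIh3d3d3eKu7uqqod3eIrO7d3My5h3d4mpmId3d3eKu7qqq3d3d4m97d3dzKl3eJq7qYiId3eKqqqquw=="/>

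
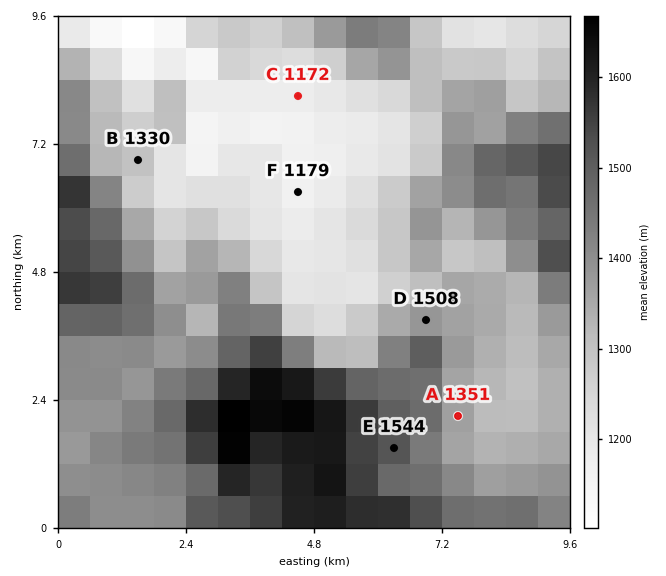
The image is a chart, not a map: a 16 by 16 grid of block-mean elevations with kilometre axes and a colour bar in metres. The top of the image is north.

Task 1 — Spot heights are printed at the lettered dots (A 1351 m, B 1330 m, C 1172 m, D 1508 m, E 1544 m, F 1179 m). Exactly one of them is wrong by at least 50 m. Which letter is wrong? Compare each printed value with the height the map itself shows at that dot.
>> D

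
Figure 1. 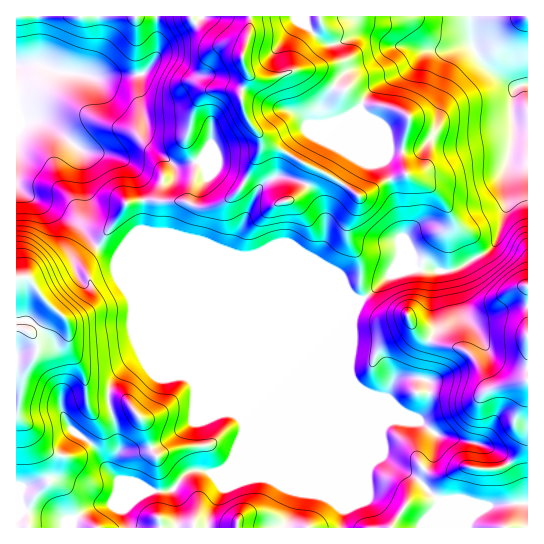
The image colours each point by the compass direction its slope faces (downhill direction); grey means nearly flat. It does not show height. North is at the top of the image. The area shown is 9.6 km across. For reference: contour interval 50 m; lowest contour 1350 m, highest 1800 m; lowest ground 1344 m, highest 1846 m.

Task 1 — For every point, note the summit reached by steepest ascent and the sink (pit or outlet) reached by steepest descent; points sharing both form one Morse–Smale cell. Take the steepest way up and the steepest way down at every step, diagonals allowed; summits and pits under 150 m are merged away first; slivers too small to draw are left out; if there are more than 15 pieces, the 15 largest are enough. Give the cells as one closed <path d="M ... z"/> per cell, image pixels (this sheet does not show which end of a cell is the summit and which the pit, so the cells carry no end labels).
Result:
<path d="M470 16l-277 0 0 5 21 19 5 3 15 1 9 6 0 12 5 15-7 17-6-3-21-2-11 4-7 10-9 32 1 12 8 15-1 15-7 25-47-2-14 3-30 43 16 10 98 40 136 0 11 4 4 0 33-28 18-4 16 3 24 0 32-18 8-7 4-7 10-33-3-33 9-38-1-37 4-11-26-16-11-13-8-17z"/><path d="M98 247l-14 16 0 6 8 20-1 10-3 6-15 12-7 2-13-11-26-31-11 1 0 249 325 1 2-17 10-25 0-105-4-8 0-14 4-18-1-22 8-18-13-5-136 0-98-40z"/><path d="M513 116l0 19-9 38 3 33-8 29-6 11-8 7-32 18-24 0-16-3-18 4-34 28-8 13 0 28-4 18 0 14 4 8 0 105-10 25-1 17 186-1 0-408-11 0z"/><path d="M191 16l-35 1 1 37-6 12-10 9-47 2-13-4-23-1-21-8-21 2 0 119 14 12 28 14 19 12 20 24 30-44 14-3 47 2 7-25 1-15-8-15-1-12 9-32 7-10 11-4 21 2 6 3 7-17-5-15 0-12-9-6-15-1-5-3-21-19z"/><path d="M155 16l-138 0-1 49 21-1 21 8 23 1 13 4 47-2 10-9 6-12z"/><path d="M17 185l-1 92 11 0 26 31 13 11 7-2 9-6 9-12 1-10-8-20 0-6 12-14 0-3-19-23-19-12-28-14z"/><path d="M527 16l-56 1 0 24 8 17 11 13 26 16-4 11 0 17 5 4 11-1z"/>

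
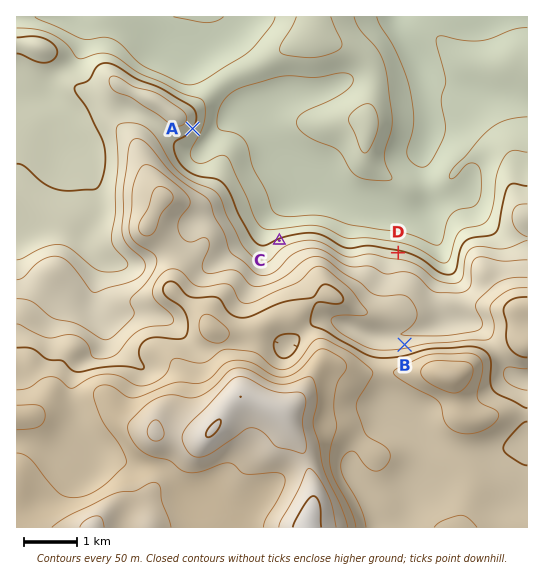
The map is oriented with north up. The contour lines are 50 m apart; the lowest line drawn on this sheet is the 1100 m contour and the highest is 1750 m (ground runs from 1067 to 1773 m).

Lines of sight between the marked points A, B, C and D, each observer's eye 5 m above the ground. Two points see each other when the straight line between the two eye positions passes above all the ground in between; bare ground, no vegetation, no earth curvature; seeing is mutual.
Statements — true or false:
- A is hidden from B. true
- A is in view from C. true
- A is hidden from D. false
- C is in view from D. false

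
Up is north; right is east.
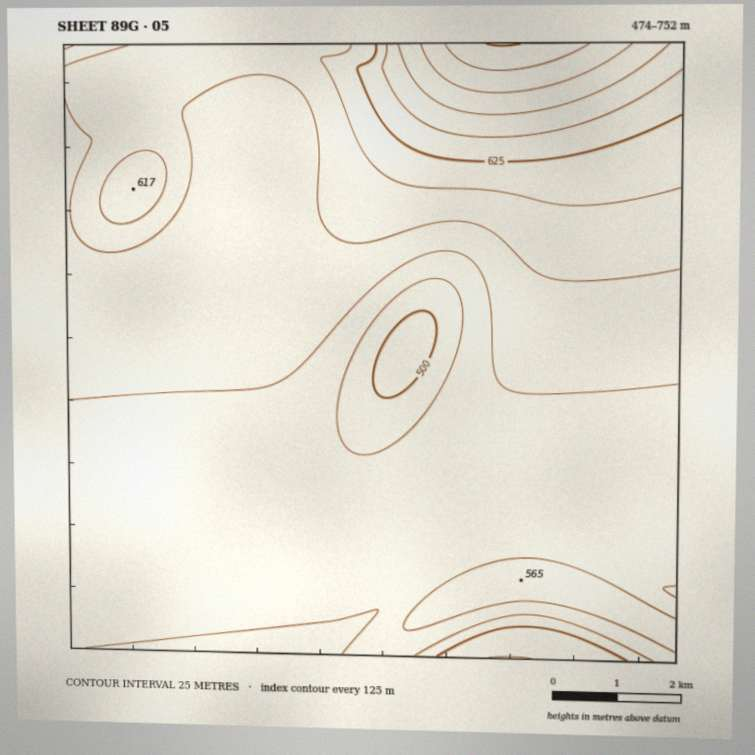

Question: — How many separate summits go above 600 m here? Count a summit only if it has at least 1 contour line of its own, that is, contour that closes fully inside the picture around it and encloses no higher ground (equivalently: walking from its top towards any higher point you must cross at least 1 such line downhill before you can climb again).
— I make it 1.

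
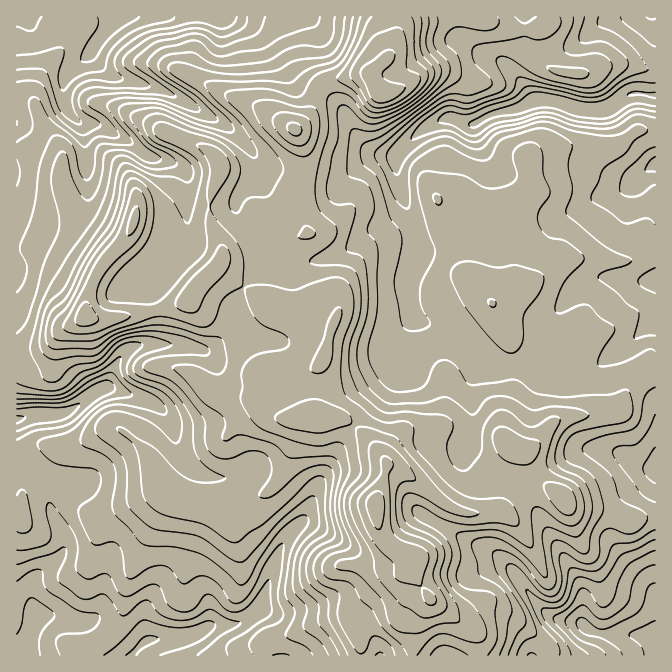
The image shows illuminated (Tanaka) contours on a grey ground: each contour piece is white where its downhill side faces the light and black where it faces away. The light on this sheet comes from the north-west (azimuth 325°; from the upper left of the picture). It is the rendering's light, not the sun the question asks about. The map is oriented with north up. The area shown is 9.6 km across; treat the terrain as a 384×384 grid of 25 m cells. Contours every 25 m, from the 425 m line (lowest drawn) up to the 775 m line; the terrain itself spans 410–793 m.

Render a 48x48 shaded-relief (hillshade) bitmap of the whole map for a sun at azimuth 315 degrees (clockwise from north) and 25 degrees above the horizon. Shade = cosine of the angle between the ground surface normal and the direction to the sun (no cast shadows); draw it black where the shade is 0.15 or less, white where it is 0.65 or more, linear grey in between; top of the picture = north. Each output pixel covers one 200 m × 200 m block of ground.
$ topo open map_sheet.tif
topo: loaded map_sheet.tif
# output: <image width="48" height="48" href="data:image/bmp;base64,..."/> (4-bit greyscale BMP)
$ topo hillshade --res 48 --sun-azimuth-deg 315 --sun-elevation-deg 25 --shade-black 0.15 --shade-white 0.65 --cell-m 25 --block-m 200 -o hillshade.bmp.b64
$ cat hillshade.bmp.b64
<image width="48" height="48" href="data:image/bmp;base64,Qk32BAAAAAAAAHYAAAAoAAAAMAAAADAAAAABAAQAAAAAAIAEAAATCwAAEwsAABAAAAAAAAAAAAAAABEREQAiIiIAMzMzAERERABVVVUAZmZmAHd3dwCIiIgAmZmZAKqqqgC7u7sAzMzMAN3d3QDu7u4A////AImpmXVoqrzLuod3iZhmh1RmZTNYiJmIh4mqmZZWiIm7vLmYiZh3d1RnZURXd4h3d3ipmZhmZlV5m8u6qpiIh2RXdmVVVndVZniId4hmh2RnVauqq6mJmHVnh2ZUM2dUVniIdnhliXZoZHupiJmIiIdomHZ1IldlVmiZh3h1eId4dFvKl3iZh3ZomXeGM0ZlVVaal3mGaId4dUnduoiZmGRGd3eHVEREVVVpqHiXZ3d3dTfe7bqZmXVFZmd2VlRERGVXqYiYdnd3dTSu7cuYiZdlVmZmVlVVM3Z4mYiIdmd3dkNr3bqXeZh1RGZmZURnVHd4mZmId3d4d2Q3vMuVRoh3ZmZndURoh3eJmaqZiIiJiHVFre22NXiJmYh4h1V4mYd4mauqmJmZmpdVjO7YVXiJmZiJqGZ3iJh4iJqqmZmIiallas3KZniJmYiImph3d5iHd4mpmJmHZ5l1V6u6d4iJqYdmeJiHdqmZh3iZiZqXZnh2Voq6h4h4qph1Rnd3Zsy7uoiJiaqpd2d2ZXmql3d4q6mYRFVVVbu87rqZmaqZiIiId3iauZiIq6mqhVZVRUVWruyqmZmImZmZmIiau6qZq6mbuZiHVDIgKMyoiJmImZmZmIiJq7qZq6maqqqZZXZTAVmGZ4mZmZiIh2d4maqYmqmImZqphph1MRe6iZmaqpmZhlZ4iZqYiZiIiHiqmKl1QgOsu6qaqqmalkVoiZmYiId4iHaKuruWQwA3iIiJmZmZp0RXiZmYiId4mYdnq83KZDECRVVniIiJmENGiJmYiId4mZh3eM3tt3dlZmZniIiJmWNGeJiIiHd3iZiId7ze2XmpqpZniZiJmXRGeJiJmIdmeZiImLvN6meJq8hmeJmZmoZWeZmZmZh2Z4mIiKu87GV4isyFaIiZqpdWeKqZmZmIZnd3Zpq73qVXiKy3Z4h4iahmaJqpmZmZh3d3dpmqzulFeIq5eIh3ZniHd5mZmIiJmIiJmKmarf10aImpiZmIdmZ4eJmIiIiImYiJmaqZm+6lWImYmZmYiHZniZmIiIh3iIiJmaqpmt7HZ5qXiZmYeJdmiZmImZh3d4iJmaqpis7ZeJuWeZmYZ5h2iqmImZmHdneJqqqois3amaumaJmYZomHm7qZmZmId3dmmqqoes3LuqqnZ5mXZWiHnLqZmZmHd3dlV5q5isy5iImoeJl2VVZljMqau6mHd3d2VKqqm8u5d4qqmZh1RFVDOMyqzcupiZmYZaqZmrqqqau6qZmWRGZBAXqpvu7bq7zcmZmJmZq8y6qpmaq5ZWdQAANlSLztuqve25h5uqzdyqmZmqq7hmh0AAAkITWJh1Rqy6l5zMzLuYiau7u7p3iYYgAlVDM0REITd6p3vMupmImrzMu8y7qYiFI2d2ZmZmUzRqqGi8y6u6mru7u7ze2oZndmd3d4ial2Z6qoaL3d3cqby7u7ve7KdVd3ZneHeKqYiJqpdpze7tyry7u6q97KlTV3ZmeHZXmZiJmZhnrN7u273Kqrq83KlkRndmeIZFiZmQ=="/>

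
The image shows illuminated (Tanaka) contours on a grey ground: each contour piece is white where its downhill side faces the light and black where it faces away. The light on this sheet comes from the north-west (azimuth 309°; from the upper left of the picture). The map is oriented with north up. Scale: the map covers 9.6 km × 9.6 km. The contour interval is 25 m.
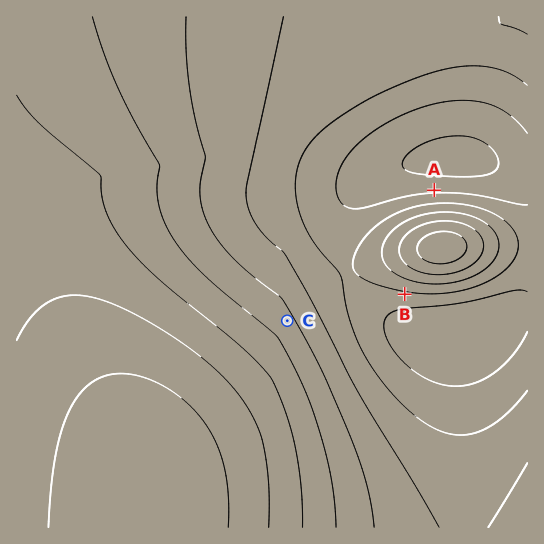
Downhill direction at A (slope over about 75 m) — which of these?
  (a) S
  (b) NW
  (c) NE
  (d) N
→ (d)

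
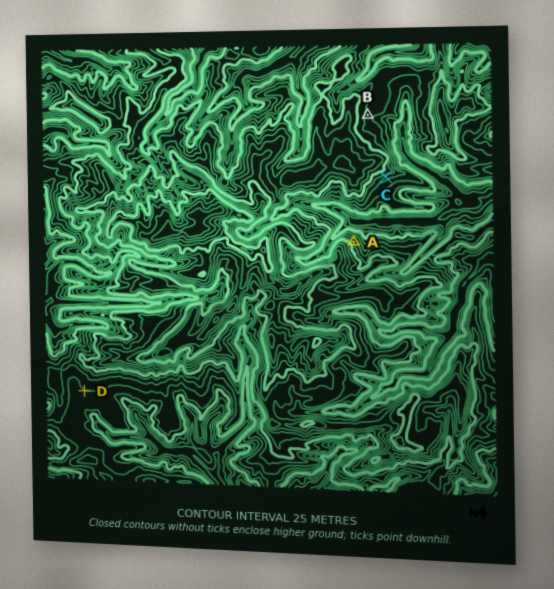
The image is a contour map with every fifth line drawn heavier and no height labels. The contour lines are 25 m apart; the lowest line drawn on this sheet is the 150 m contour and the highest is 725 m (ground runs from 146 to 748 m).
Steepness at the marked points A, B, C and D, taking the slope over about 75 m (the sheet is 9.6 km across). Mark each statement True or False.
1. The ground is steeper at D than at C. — False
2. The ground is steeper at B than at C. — False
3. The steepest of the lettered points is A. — True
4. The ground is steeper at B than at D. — True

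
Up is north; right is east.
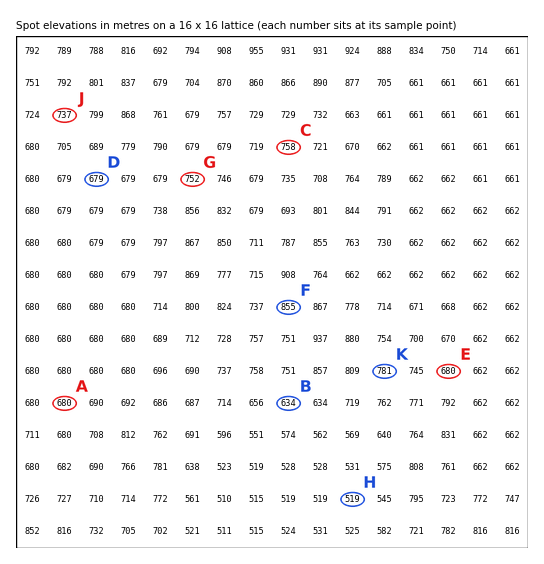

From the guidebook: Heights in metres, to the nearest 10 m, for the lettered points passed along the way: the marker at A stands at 680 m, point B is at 630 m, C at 760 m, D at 680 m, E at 680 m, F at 860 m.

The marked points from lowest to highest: H J G K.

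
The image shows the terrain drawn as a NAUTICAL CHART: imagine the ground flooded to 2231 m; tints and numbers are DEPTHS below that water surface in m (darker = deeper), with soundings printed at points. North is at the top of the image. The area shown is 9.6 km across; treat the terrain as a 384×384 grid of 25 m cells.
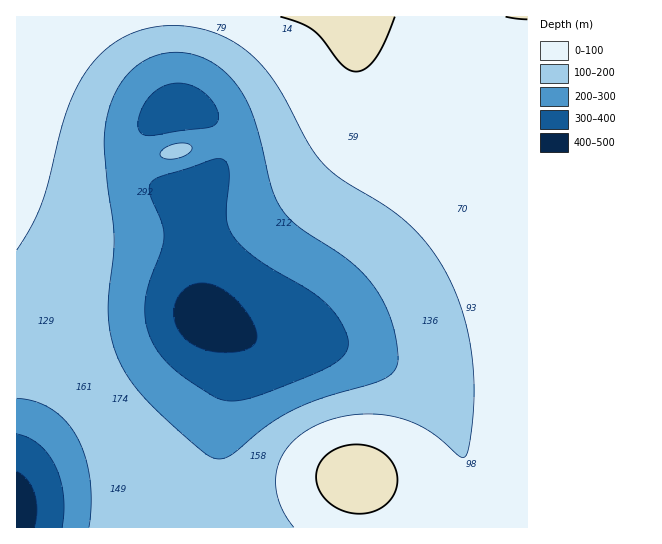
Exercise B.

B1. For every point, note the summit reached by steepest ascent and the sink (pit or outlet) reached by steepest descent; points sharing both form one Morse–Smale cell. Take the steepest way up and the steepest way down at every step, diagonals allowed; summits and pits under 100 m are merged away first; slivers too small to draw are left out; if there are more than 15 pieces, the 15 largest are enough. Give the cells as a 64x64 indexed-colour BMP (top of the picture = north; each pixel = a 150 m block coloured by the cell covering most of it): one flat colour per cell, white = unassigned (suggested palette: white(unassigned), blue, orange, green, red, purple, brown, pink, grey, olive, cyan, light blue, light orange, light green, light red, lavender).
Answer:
<image width="64" height="64" href="data:image/bmp;base64,Qk12CAAAAAAAAHYAAAAoAAAAQAAAAEAAAAABAAQAAAAAAAAIAAATCwAAEwsAABAAAAAAAAAA////ALR3HwAOf/8ALKAsACgn1gC9Z5QAS1aMAMJ34wB/f38AIr28AM++FwDox64AeLv/AIrfmACWmP8A1bDFADMzMzMzMzMzMRERERERIiIiIiIiIiIiIiIiIiERERERMzMzMzMzMzMREREREREiIiIiIiIiIiIiIiIiIhEREREzMzMzMzMzMxERERERESIiIiIiIiIiIiIiIiIiERERETMzMzMzMzMzERERERESIiIiIiIiIiIiIiIiIiIRERERMzMzMzMzMzMRERERERIiIiIiIiIiIiIiIiIiIhEREREzMzMzMzMzMRERERERIiIiIiIiIiIiIiIiIiIiERERETMzMzMzMzMxEREREREiIiIiIiIiIiIiIiIiIiIRERERMzMzMzMzMzERERERESIiIiIiIiIiIiIiIiIiIhEREREzMzMzMzMzERERERERIiIiIiIiIiIiIiIiIiIiERERETMzMzMzMzMREREREREiIiIiIiIiIiIiIiIiIiIRERERMzMzMzMzMRERERERESIiIiIiIiIiIiIiIiIiIREREREzMzMzMzMxERERERERIiIiIiIiIiIiIiIiIiIhERERETMzMzMzMxEREREREREiIiIiIiIiIiIiIiIiIhERERERMzMzMzMzERERERERESIiIiIiIiIiIiIiIiIiEREREREzMzMzMzERERERERERIiIiIiIiIiIiIiIiIiERERERETMzMzMzEREREREREREiIiIiIiIiIiIiIiIiERERERERMzMzMzERERERERERESIiIiIiIiIiIiIiIiEREREREREzMzMzMRERERERERERIiIiIiIiIiIiIiIiERERERERETMzMzMRERERERERERESIiIiIiIiIiIiIiERERERERERMzMzMRERERERERERERIiIiIiIiIiIiIiEREREREREREzMzMREREREREREREREiIiIiIiIiIiIhERERERERERETMzMRERERERERERERESIiIiIiIiIiIRERERERERERERMzMRERERERERERERERIiIiIiIiIhEREREREREREREREzMREREREREREREREREiIRERERERERERERERERERERETMREREREREREREREREhERERERERERERERERERERERERMRERERERERERERERERERERERERERERERERERERERERERERERERERERERERERERERERERERERERERERERERERERERERERERERERERERERERERERERERERERERERERERERERERERERERERERERERERERERERERERERERERERERERERERERERERERERERERERERERERERERERERERERERERERERERERERERERERERERERERERERERERERERERERERERERERERERERERERERERERERERERERERERERERERERERERERERERERERERERERERERERERERERERERERERERERERERERERERERERERERERERERERERERERERERERERERERERERERERERERERERERERERERERERERERERERERERERERERERERERERERERERERERERERERERERERERERERERERERERERERERERERERERERERERERERERERERERERERERERERERERERERERERERERERERERERERERERERERERERERERERERERERERERERERERERERERERERERERERERERERERERERERERERERERERERERERERERERERERERERERERERERERERERERERERERERERERERERERERERERERERERERERERERERERERERERERERERERERERERERERERERERERERERERERERERERERERERERERERERERERERERERERERERERERERERERERERERERERERERERERERERERERERERERERERERERERERERERERERERERERERERERERERERERERERERERERERERERERERERERERERERERERERERERERERERERERERERERERERERERERERERERERERERERERERERERERERERERERERERERERERERERERERERERERERERERERERERERERERERERERERERERERERERERERERERERERERERERERERERERERERERERERERERERERERERERERERERERERERERERERERERERERERERERERERERERERERERERERERERERERERERERERERERERERERERERERERERERERERERERERERERERERERERERERERERERERERERERERERERERERERERERERERERERERERERERERERERERERERERERERERERERERERERERERERERERERERERERERERERERERERERERERERERERERERERERERERERERERERERERERERERERERERERERERERERERERERERERERERERERERERERERERERERERERERERERERERERERERERERERERERERERERERERERERERERERERERERERERERERERERERERERERERERERERERERERERERERERERERERERERERERERERERERERERERERERERERERERERERERERERERERERERERERERERERERERERERERERERERERERERERERERERERERERERERERERERERERERERERERERERERERERERERERERERERERERERERERERERERERERERERERERERERERERERERERERERER"/>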